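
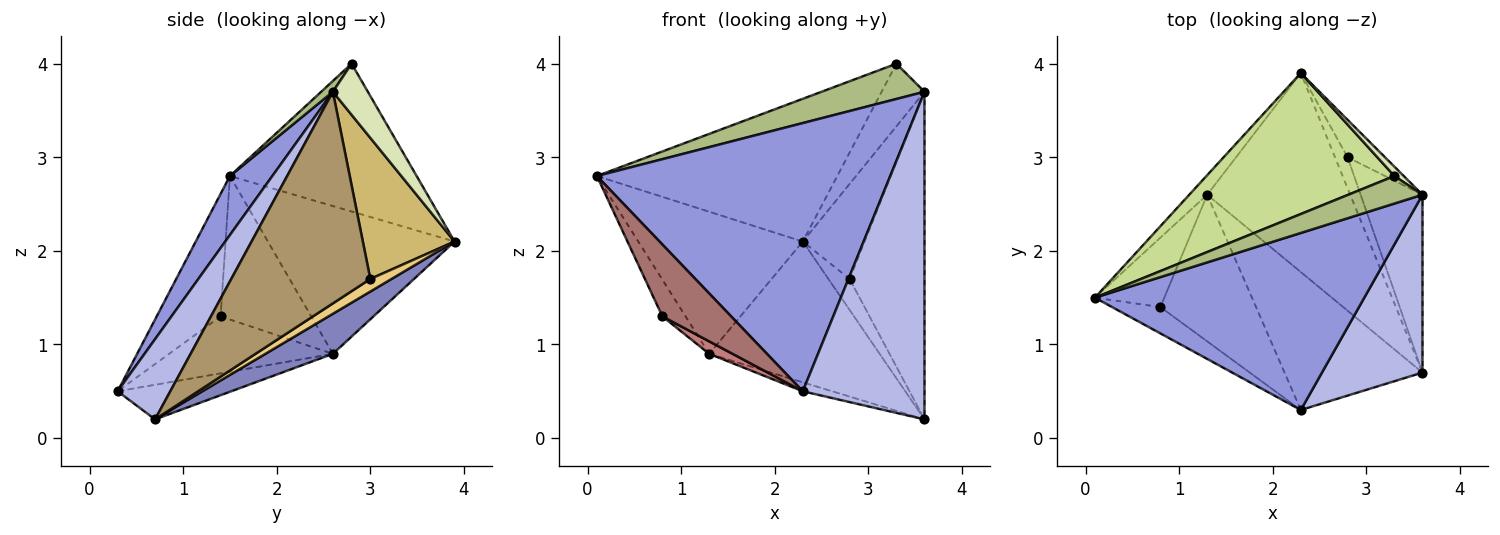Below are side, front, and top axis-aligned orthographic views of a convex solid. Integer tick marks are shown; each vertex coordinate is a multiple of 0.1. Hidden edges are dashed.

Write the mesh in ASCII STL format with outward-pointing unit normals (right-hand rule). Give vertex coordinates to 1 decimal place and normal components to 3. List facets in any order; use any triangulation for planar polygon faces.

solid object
 facet normal -0.747 0.658 -0.091
  outer loop
   vertex 1.3 2.6 0.9
   vertex 0.1 1.5 2.8
   vertex 2.3 3.9 2.1
  endloop
 endfacet
 facet normal 0.223 0.563 -0.796
  outer loop
   vertex 1.3 2.6 0.9
   vertex 2.3 3.9 2.1
   vertex 3.6 0.7 0.2
  endloop
 endfacet
 facet normal 0.120 -0.829 0.547
  outer loop
   vertex 2.3 0.3 0.5
   vertex 3.6 2.6 3.7
   vertex 0.1 1.5 2.8
  endloop
 endfacet
 facet normal 0.356 -0.821 0.446
  outer loop
   vertex 2.3 0.3 0.5
   vertex 3.6 0.7 0.2
   vertex 3.6 2.6 3.7
  endloop
 endfacet
 facet normal -0.243 0.063 -0.968
  outer loop
   vertex 2.3 0.3 0.5
   vertex 1.3 2.6 0.9
   vertex 3.6 0.7 0.2
  endloop
 endfacet
 facet normal 0.089 -0.785 0.613
  outer loop
   vertex 3.3 2.8 4.0
   vertex 0.1 1.5 2.8
   vertex 3.6 2.6 3.7
  endloop
 endfacet
 facet normal -0.484 0.623 0.615
  outer loop
   vertex 3.3 2.8 4.0
   vertex 2.3 3.9 2.1
   vertex 0.1 1.5 2.8
  endloop
 endfacet
 facet normal 0.628 0.770 0.115
  outer loop
   vertex 3.3 2.8 4.0
   vertex 3.6 2.6 3.7
   vertex 2.3 3.9 2.1
  endloop
 endfacet
 facet normal 0.853 0.459 -0.249
  outer loop
   vertex 2.8 3.0 1.7
   vertex 3.6 2.6 3.7
   vertex 3.6 0.7 0.2
  endloop
 endfacet
 facet normal 0.810 0.546 -0.215
  outer loop
   vertex 2.8 3.0 1.7
   vertex 2.3 3.9 2.1
   vertex 3.6 2.6 3.7
  endloop
 endfacet
 facet normal 0.577 0.577 -0.577
  outer loop
   vertex 2.8 3.0 1.7
   vertex 3.6 0.7 0.2
   vertex 2.3 3.9 2.1
  endloop
 endfacet
 facet normal -0.877 0.224 -0.424
  outer loop
   vertex 0.8 1.4 1.3
   vertex 0.1 1.5 2.8
   vertex 1.3 2.6 0.9
  endloop
 endfacet
 facet normal -0.657 -0.708 -0.260
  outer loop
   vertex 0.8 1.4 1.3
   vertex 2.3 0.3 0.5
   vertex 0.1 1.5 2.8
  endloop
 endfacet
 facet normal -0.510 -0.073 -0.857
  outer loop
   vertex 0.8 1.4 1.3
   vertex 1.3 2.6 0.9
   vertex 2.3 0.3 0.5
  endloop
 endfacet
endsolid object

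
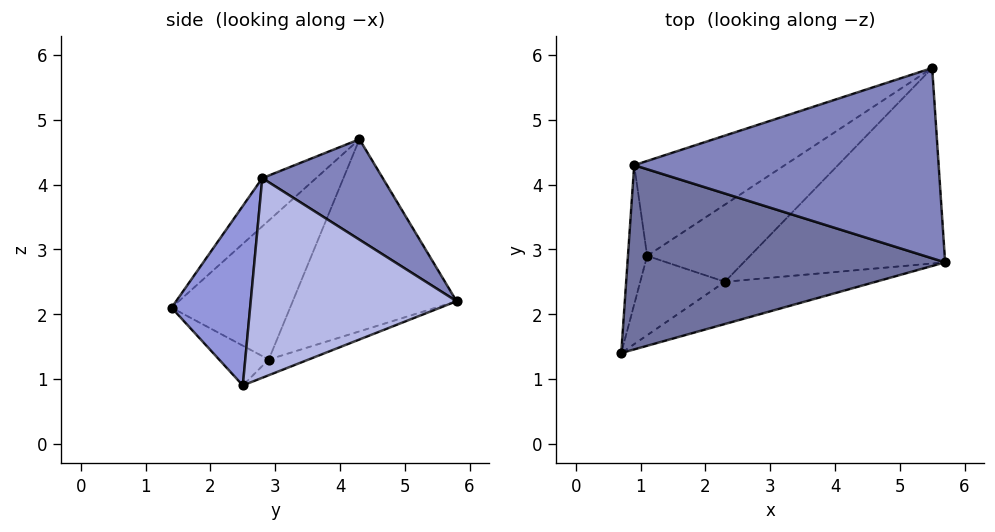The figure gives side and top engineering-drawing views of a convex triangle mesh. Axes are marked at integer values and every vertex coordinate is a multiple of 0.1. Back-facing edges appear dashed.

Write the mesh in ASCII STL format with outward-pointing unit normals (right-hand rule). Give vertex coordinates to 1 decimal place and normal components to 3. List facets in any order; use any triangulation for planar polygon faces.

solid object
 facet normal -0.113 -0.659 0.744
  outer loop
   vertex 0.9 4.3 4.7
   vertex 0.7 1.4 2.1
   vertex 5.7 2.8 4.1
  endloop
 endfacet
 facet normal 0.266 0.528 0.806
  outer loop
   vertex 0.9 4.3 4.7
   vertex 5.7 2.8 4.1
   vertex 5.5 5.8 2.2
  endloop
 endfacet
 facet normal 0.369 -0.876 -0.310
  outer loop
   vertex 2.3 2.5 0.9
   vertex 5.7 2.8 4.1
   vertex 0.7 1.4 2.1
  endloop
 endfacet
 facet normal 0.653 -0.374 -0.659
  outer loop
   vertex 2.3 2.5 0.9
   vertex 5.5 5.8 2.2
   vertex 5.7 2.8 4.1
  endloop
 endfacet
 facet normal -0.973 0.188 -0.135
  outer loop
   vertex 1.1 2.9 1.3
   vertex 0.7 1.4 2.1
   vertex 0.9 4.3 4.7
  endloop
 endfacet
 facet normal -0.399 -0.347 -0.849
  outer loop
   vertex 1.1 2.9 1.3
   vertex 2.3 2.5 0.9
   vertex 0.7 1.4 2.1
  endloop
 endfacet
 facet normal -0.461 0.811 -0.361
  outer loop
   vertex 1.1 2.9 1.3
   vertex 0.9 4.3 4.7
   vertex 5.5 5.8 2.2
  endloop
 endfacet
 facet normal -0.133 0.472 -0.871
  outer loop
   vertex 1.1 2.9 1.3
   vertex 5.5 5.8 2.2
   vertex 2.3 2.5 0.9
  endloop
 endfacet
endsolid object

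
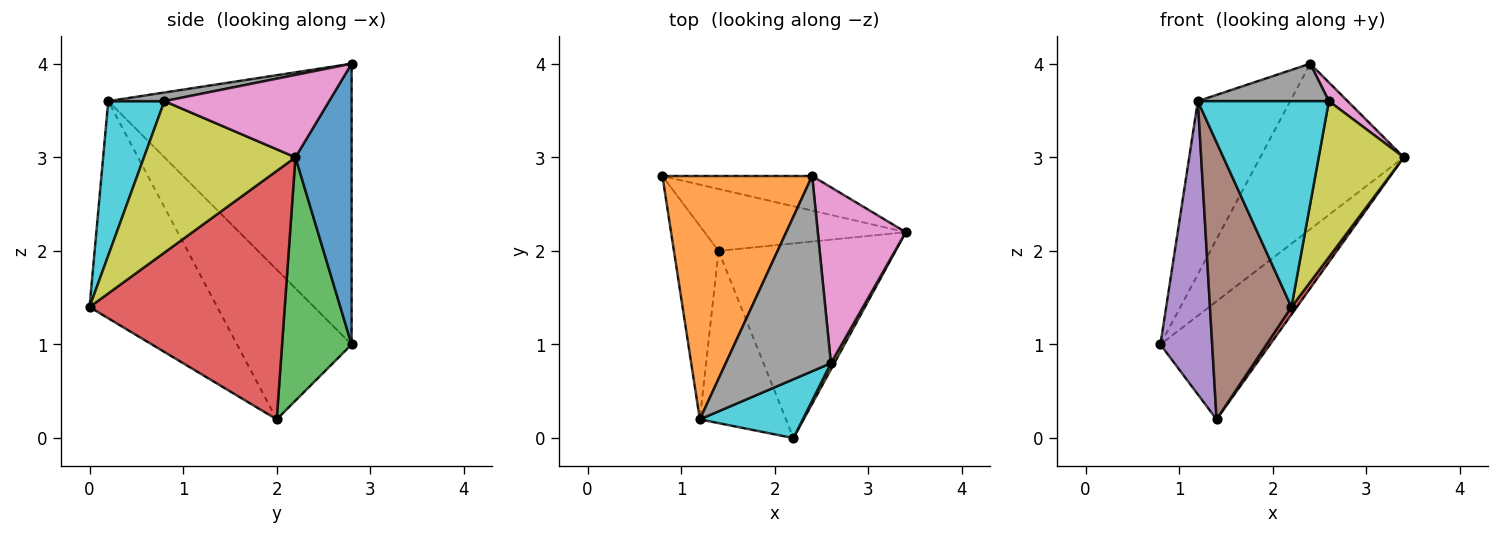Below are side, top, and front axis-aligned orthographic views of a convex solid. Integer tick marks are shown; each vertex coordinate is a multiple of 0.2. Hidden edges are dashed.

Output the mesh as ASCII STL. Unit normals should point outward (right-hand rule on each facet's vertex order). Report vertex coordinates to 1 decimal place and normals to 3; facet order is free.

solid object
 facet normal 0.358 0.914 -0.191
  outer loop
   vertex 2.4 2.8 4.0
   vertex 3.4 2.2 3.0
   vertex 0.8 2.8 1.0
  endloop
 endfacet
 facet normal -0.837 0.318 0.446
  outer loop
   vertex 1.2 0.2 3.6
   vertex 2.4 2.8 4.0
   vertex 0.8 2.8 1.0
  endloop
 endfacet
 facet normal 0.490 0.772 -0.405
  outer loop
   vertex 1.4 2.0 0.2
   vertex 0.8 2.8 1.0
   vertex 3.4 2.2 3.0
  endloop
 endfacet
 facet normal 0.814 -0.022 -0.580
  outer loop
   vertex 1.4 2.0 0.2
   vertex 3.4 2.2 3.0
   vertex 2.2 0.0 1.4
  endloop
 endfacet
 facet normal -0.879 -0.397 -0.262
  outer loop
   vertex 1.4 2.0 0.2
   vertex 1.2 0.2 3.6
   vertex 0.8 2.8 1.0
  endloop
 endfacet
 facet normal -0.800 -0.510 -0.317
  outer loop
   vertex 1.4 2.0 0.2
   vertex 2.2 0.0 1.4
   vertex 1.2 0.2 3.6
  endloop
 endfacet
 facet normal 0.681 -0.077 0.728
  outer loop
   vertex 2.6 0.8 3.6
   vertex 3.4 2.2 3.0
   vertex 2.4 2.8 4.0
  endloop
 endfacet
 facet normal 0.080 -0.188 0.979
  outer loop
   vertex 2.6 0.8 3.6
   vertex 2.4 2.8 4.0
   vertex 1.2 0.2 3.6
  endloop
 endfacet
 facet normal 0.872 -0.490 0.020
  outer loop
   vertex 2.6 0.8 3.6
   vertex 2.2 0.0 1.4
   vertex 3.4 2.2 3.0
  endloop
 endfacet
 facet normal 0.381 -0.889 0.254
  outer loop
   vertex 2.6 0.8 3.6
   vertex 1.2 0.2 3.6
   vertex 2.2 0.0 1.4
  endloop
 endfacet
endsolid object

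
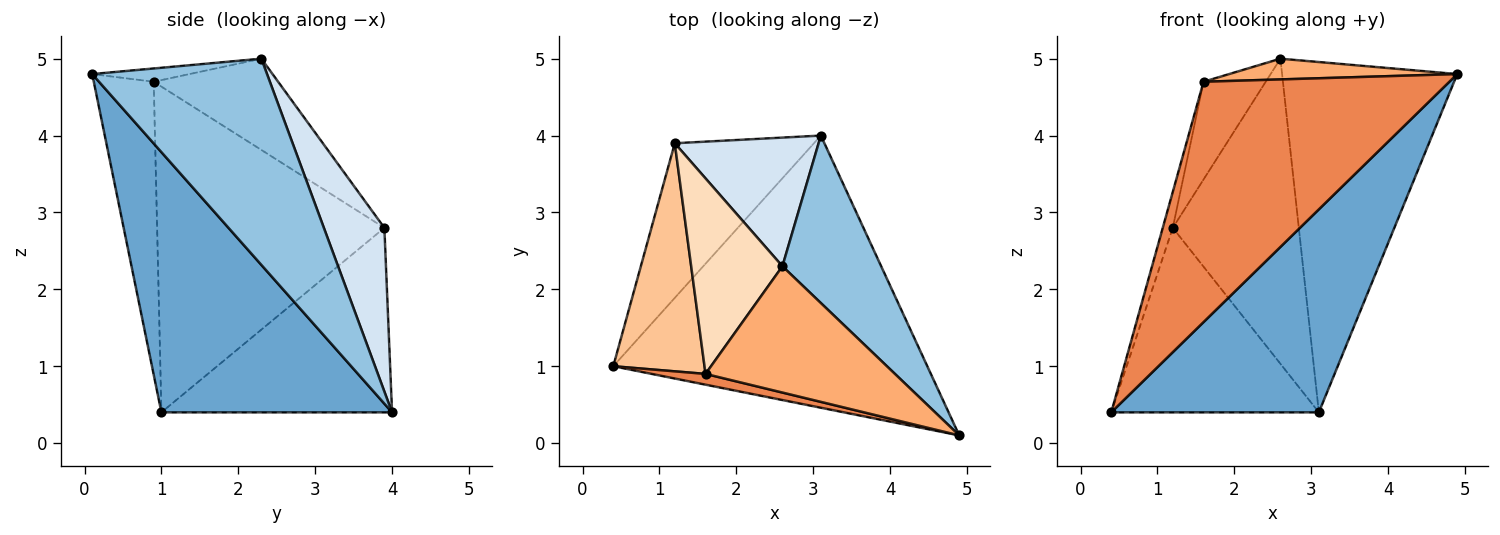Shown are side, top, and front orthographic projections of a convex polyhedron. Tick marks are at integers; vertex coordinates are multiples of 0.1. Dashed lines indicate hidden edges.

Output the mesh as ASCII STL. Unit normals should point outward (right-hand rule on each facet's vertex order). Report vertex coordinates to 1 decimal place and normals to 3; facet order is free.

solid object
 facet normal 0.553 -0.498 -0.668
  outer loop
   vertex 3.1 4.0 0.4
   vertex 4.9 0.1 4.8
   vertex 0.4 1.0 0.4
  endloop
 endfacet
 facet normal 0.669 0.670 0.321
  outer loop
   vertex 2.6 2.3 5.0
   vertex 4.9 0.1 4.8
   vertex 3.1 4.0 0.4
  endloop
 endfacet
 facet normal -0.648 0.584 -0.489
  outer loop
   vertex 1.2 3.9 2.8
   vertex 3.1 4.0 0.4
   vertex 0.4 1.0 0.4
  endloop
 endfacet
 facet normal 0.405 0.843 0.355
  outer loop
   vertex 1.2 3.9 2.8
   vertex 2.6 2.3 5.0
   vertex 3.1 4.0 0.4
  endloop
 endfacet
 facet normal -0.237 -0.971 0.043
  outer loop
   vertex 1.6 0.9 4.7
   vertex 0.4 1.0 0.4
   vertex 4.9 0.1 4.8
  endloop
 endfacet
 facet normal -0.069 -0.162 0.984
  outer loop
   vertex 1.6 0.9 4.7
   vertex 4.9 0.1 4.8
   vertex 2.6 2.3 5.0
  endloop
 endfacet
 facet normal -0.962 0.042 0.269
  outer loop
   vertex 1.6 0.9 4.7
   vertex 1.2 3.9 2.8
   vertex 0.4 1.0 0.4
  endloop
 endfacet
 facet normal -0.667 0.333 0.667
  outer loop
   vertex 1.6 0.9 4.7
   vertex 2.6 2.3 5.0
   vertex 1.2 3.9 2.8
  endloop
 endfacet
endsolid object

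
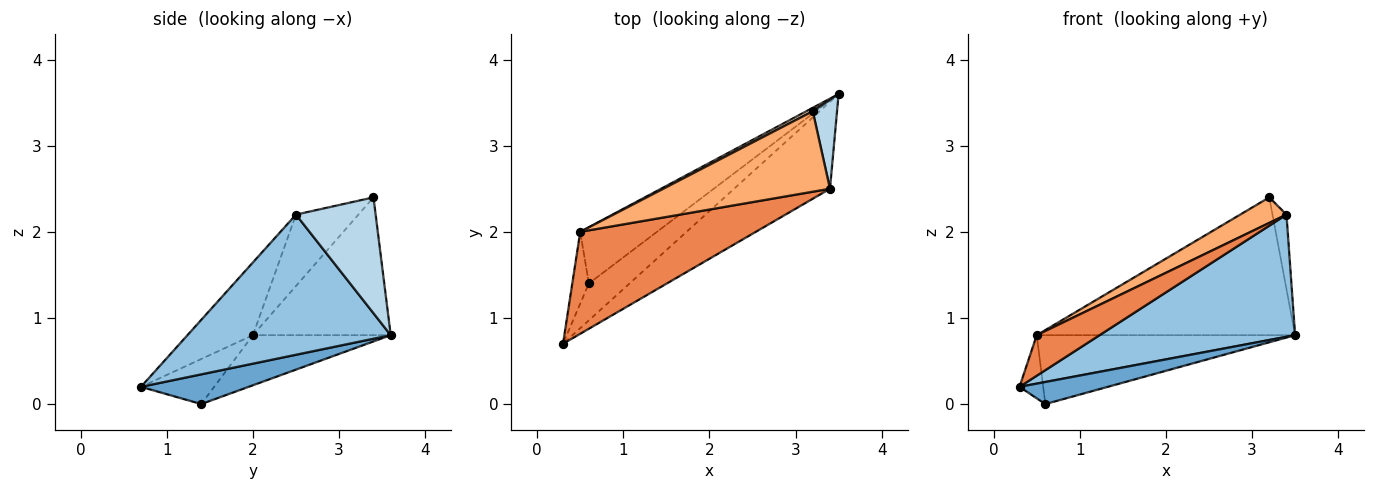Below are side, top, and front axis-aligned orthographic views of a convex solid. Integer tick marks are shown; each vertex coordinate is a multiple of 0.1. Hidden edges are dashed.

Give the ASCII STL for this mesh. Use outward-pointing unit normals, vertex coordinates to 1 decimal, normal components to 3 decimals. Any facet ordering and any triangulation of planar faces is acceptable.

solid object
 facet normal 0.531 -0.435 -0.727
  outer loop
   vertex 0.6 1.4 0.0
   vertex 3.5 3.6 0.8
   vertex 0.3 0.7 0.2
  endloop
 endfacet
 facet normal 0.646 -0.622 -0.442
  outer loop
   vertex 3.4 2.5 2.2
   vertex 0.3 0.7 0.2
   vertex 3.5 3.6 0.8
  endloop
 endfacet
 facet normal 0.965 0.169 0.202
  outer loop
   vertex 3.4 2.5 2.2
   vertex 3.5 3.6 0.8
   vertex 3.2 3.4 2.4
  endloop
 endfacet
 facet normal -0.898 0.291 -0.330
  outer loop
   vertex 0.5 2.0 0.8
   vertex 0.6 1.4 0.0
   vertex 0.3 0.7 0.2
  endloop
 endfacet
 facet normal -0.359 -0.345 0.867
  outer loop
   vertex 0.5 2.0 0.8
   vertex 0.3 0.7 0.2
   vertex 3.4 2.5 2.2
  endloop
 endfacet
 facet normal -0.378 -0.280 0.883
  outer loop
   vertex 0.5 2.0 0.8
   vertex 3.4 2.5 2.2
   vertex 3.2 3.4 2.4
  endloop
 endfacet
 facet normal -0.382 0.716 -0.585
  outer loop
   vertex 0.5 2.0 0.8
   vertex 3.5 3.6 0.8
   vertex 0.6 1.4 0.0
  endloop
 endfacet
 facet normal -0.470 0.882 0.022
  outer loop
   vertex 0.5 2.0 0.8
   vertex 3.2 3.4 2.4
   vertex 3.5 3.6 0.8
  endloop
 endfacet
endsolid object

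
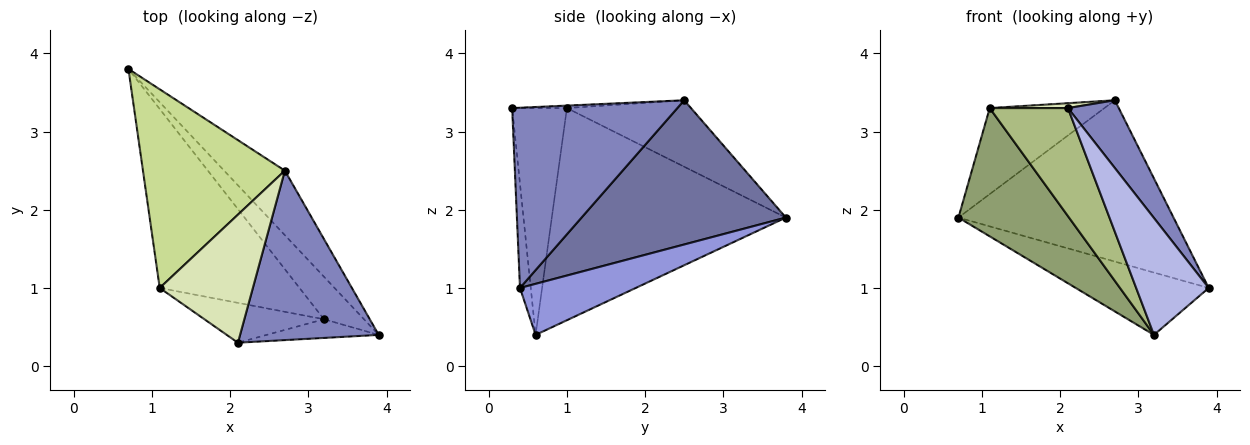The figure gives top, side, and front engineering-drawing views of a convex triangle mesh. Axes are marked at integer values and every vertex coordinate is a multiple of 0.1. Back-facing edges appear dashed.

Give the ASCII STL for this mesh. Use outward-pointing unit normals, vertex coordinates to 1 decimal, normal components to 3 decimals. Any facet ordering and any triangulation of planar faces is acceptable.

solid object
 facet normal 0.661 0.696 -0.279
  outer loop
   vertex 2.7 2.5 3.4
   vertex 3.9 0.4 1.0
   vertex 0.7 3.8 1.9
  endloop
 endfacet
 facet normal 0.770 -0.237 0.592
  outer loop
   vertex 2.7 2.5 3.4
   vertex 2.1 0.3 3.3
   vertex 3.9 0.4 1.0
  endloop
 endfacet
 facet normal 0.584 0.671 -0.458
  outer loop
   vertex 3.2 0.6 0.4
   vertex 0.7 3.8 1.9
   vertex 3.9 0.4 1.0
  endloop
 endfacet
 facet normal -0.145 -0.977 -0.156
  outer loop
   vertex 3.2 0.6 0.4
   vertex 3.9 0.4 1.0
   vertex 2.1 0.3 3.3
  endloop
 endfacet
 facet normal -0.777 -0.367 -0.512
  outer loop
   vertex 1.1 1.0 3.3
   vertex 0.7 3.8 1.9
   vertex 3.2 0.6 0.4
  endloop
 endfacet
 facet normal -0.549 -0.784 -0.289
  outer loop
   vertex 1.1 1.0 3.3
   vertex 3.2 0.6 0.4
   vertex 2.1 0.3 3.3
  endloop
 endfacet
 facet normal -0.395 0.365 0.843
  outer loop
   vertex 1.1 1.0 3.3
   vertex 2.7 2.5 3.4
   vertex 0.7 3.8 1.9
  endloop
 endfacet
 facet normal -0.027 -0.038 0.999
  outer loop
   vertex 1.1 1.0 3.3
   vertex 2.1 0.3 3.3
   vertex 2.7 2.5 3.4
  endloop
 endfacet
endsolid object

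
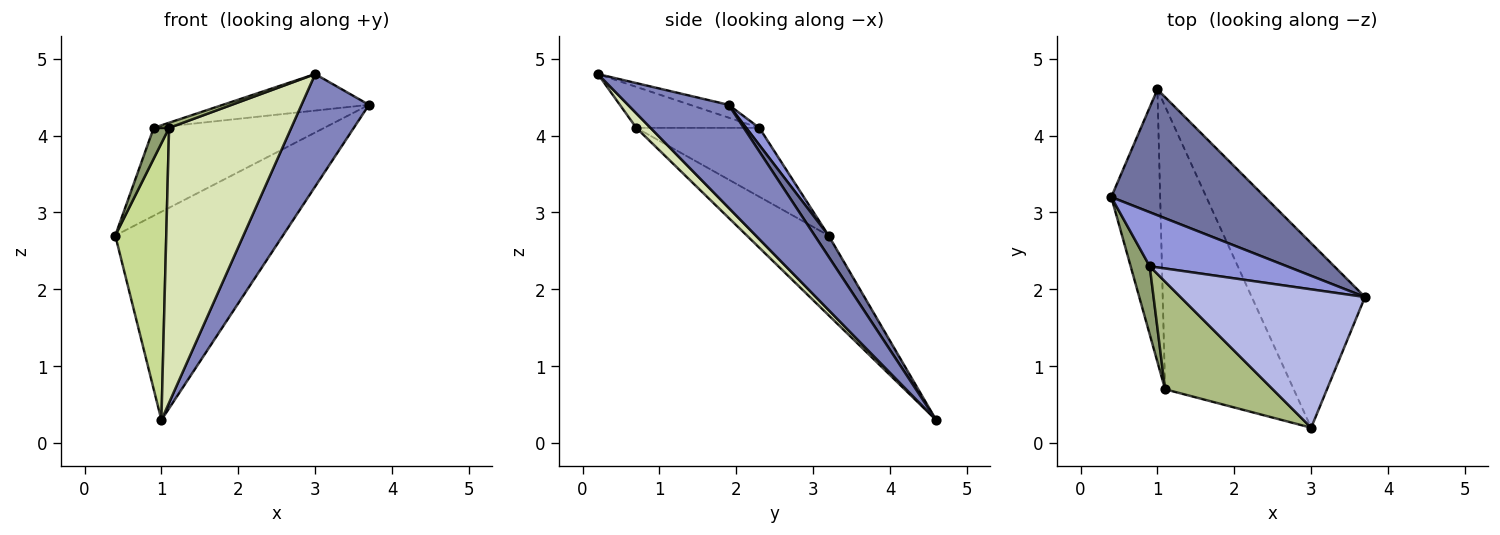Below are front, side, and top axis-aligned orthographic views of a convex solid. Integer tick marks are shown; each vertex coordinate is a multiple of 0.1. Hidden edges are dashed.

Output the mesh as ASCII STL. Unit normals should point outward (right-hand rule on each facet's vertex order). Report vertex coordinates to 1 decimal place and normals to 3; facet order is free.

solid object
 facet normal 0.071 0.854 0.516
  outer loop
   vertex 1.0 4.6 0.3
   vertex 0.4 3.2 2.7
   vertex 3.7 1.9 4.4
  endloop
 endfacet
 facet normal 0.613 -0.411 -0.675
  outer loop
   vertex 1.0 4.6 0.3
   vertex 3.7 1.9 4.4
   vertex 3.0 0.2 4.8
  endloop
 endfacet
 facet normal 0.065 0.850 0.523
  outer loop
   vertex 0.9 2.3 4.1
   vertex 3.7 1.9 4.4
   vertex 0.4 3.2 2.7
  endloop
 endfacet
 facet normal -0.067 0.255 0.965
  outer loop
   vertex 0.9 2.3 4.1
   vertex 3.0 0.2 4.8
   vertex 3.7 1.9 4.4
  endloop
 endfacet
 facet normal -0.957 -0.120 0.265
  outer loop
   vertex 1.1 0.7 4.1
   vertex 0.9 2.3 4.1
   vertex 0.4 3.2 2.7
  endloop
 endfacet
 facet normal -0.356 -0.044 0.934
  outer loop
   vertex 1.1 0.7 4.1
   vertex 3.0 0.2 4.8
   vertex 0.9 2.3 4.1
  endloop
 endfacet
 facet normal -0.753 -0.469 -0.462
  outer loop
   vertex 1.1 0.7 4.1
   vertex 0.4 3.2 2.7
   vertex 1.0 4.6 0.3
  endloop
 endfacet
 facet normal 0.081 -0.695 -0.715
  outer loop
   vertex 1.1 0.7 4.1
   vertex 1.0 4.6 0.3
   vertex 3.0 0.2 4.8
  endloop
 endfacet
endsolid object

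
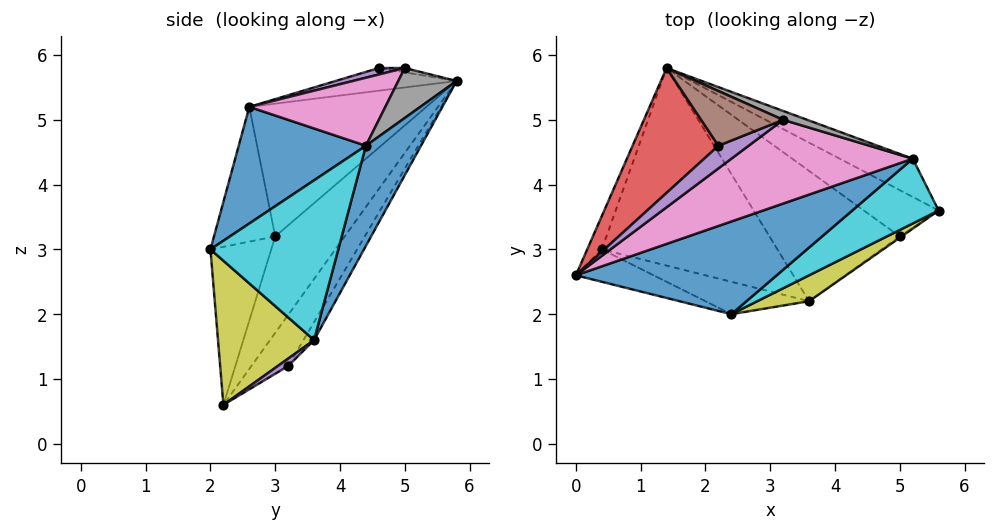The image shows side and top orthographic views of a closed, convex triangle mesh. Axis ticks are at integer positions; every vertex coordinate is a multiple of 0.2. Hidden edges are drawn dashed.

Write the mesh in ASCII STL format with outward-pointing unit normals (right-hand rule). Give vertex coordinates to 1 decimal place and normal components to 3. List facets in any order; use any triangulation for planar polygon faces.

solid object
 facet normal 0.289 0.934 -0.211
  outer loop
   vertex 5.2 4.4 4.6
   vertex 5.6 3.6 1.6
   vertex 1.4 5.8 5.6
  endloop
 endfacet
 facet normal -0.907 0.409 -0.100
  outer loop
   vertex 0.4 3.0 3.2
   vertex 0.0 2.6 5.2
   vertex 1.4 5.8 5.6
  endloop
 endfacet
 facet normal -0.354 0.678 -0.644
  outer loop
   vertex 0.4 3.0 3.2
   vertex 1.4 5.8 5.6
   vertex 3.6 2.2 0.6
  endloop
 endfacet
 facet normal -0.141 0.798 -0.586
  outer loop
   vertex 5.0 3.2 1.2
   vertex 1.4 5.8 5.6
   vertex 5.6 3.6 1.6
  endloop
 endfacet
 facet normal 0.617 -0.772 -0.154
  outer loop
   vertex 5.0 3.2 1.2
   vertex 5.6 3.6 1.6
   vertex 3.6 2.2 0.6
  endloop
 endfacet
 facet normal -0.249 0.731 -0.636
  outer loop
   vertex 5.0 3.2 1.2
   vertex 3.6 2.2 0.6
   vertex 1.4 5.8 5.6
  endloop
 endfacet
 facet normal 0.287 -0.575 0.766
  outer loop
   vertex 3.2 5.0 5.8
   vertex 0.0 2.6 5.2
   vertex 5.2 4.4 4.6
  endloop
 endfacet
 facet normal 0.382 0.906 0.184
  outer loop
   vertex 3.2 5.0 5.8
   vertex 5.2 4.4 4.6
   vertex 1.4 5.8 5.6
  endloop
 endfacet
 facet normal 0.502 -0.846 0.180
  outer loop
   vertex 2.4 2.0 3.0
   vertex 3.6 2.2 0.6
   vertex 5.6 3.6 1.6
  endloop
 endfacet
 facet normal 0.525 -0.802 0.284
  outer loop
   vertex 2.4 2.0 3.0
   vertex 5.6 3.6 1.6
   vertex 5.2 4.4 4.6
  endloop
 endfacet
 facet normal 0.327 -0.758 0.564
  outer loop
   vertex 2.4 2.0 3.0
   vertex 5.2 4.4 4.6
   vertex 0.0 2.6 5.2
  endloop
 endfacet
 facet normal -0.452 -0.853 -0.261
  outer loop
   vertex 2.4 2.0 3.0
   vertex 0.0 2.6 5.2
   vertex 0.4 3.0 3.2
  endloop
 endfacet
 facet normal -0.451 -0.842 -0.296
  outer loop
   vertex 2.4 2.0 3.0
   vertex 0.4 3.0 3.2
   vertex 3.6 2.2 0.6
  endloop
 endfacet
 facet normal -0.255 -0.009 0.967
  outer loop
   vertex 2.2 4.6 5.8
   vertex 1.4 5.8 5.6
   vertex 0.0 2.6 5.2
  endloop
 endfacet
 facet normal 0.186 -0.464 0.866
  outer loop
   vertex 2.2 4.6 5.8
   vertex 0.0 2.6 5.2
   vertex 3.2 5.0 5.8
  endloop
 endfacet
 facet normal -0.052 0.130 0.990
  outer loop
   vertex 2.2 4.6 5.8
   vertex 3.2 5.0 5.8
   vertex 1.4 5.8 5.6
  endloop
 endfacet
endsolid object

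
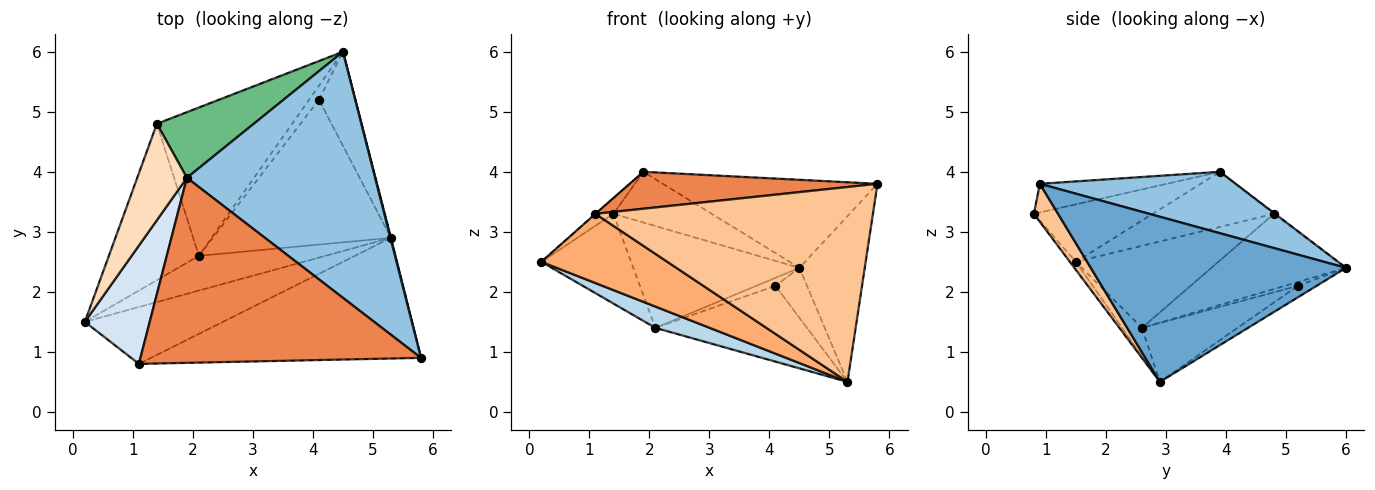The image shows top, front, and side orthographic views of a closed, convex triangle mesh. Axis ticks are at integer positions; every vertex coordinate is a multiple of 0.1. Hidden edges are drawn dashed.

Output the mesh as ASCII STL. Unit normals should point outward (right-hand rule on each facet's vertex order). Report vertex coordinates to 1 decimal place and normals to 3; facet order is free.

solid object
 facet normal 0.969 0.248 0.003
  outer loop
   vertex 5.3 2.9 0.5
   vertex 4.5 6.0 2.4
   vertex 5.8 0.9 3.8
  endloop
 endfacet
 facet normal 0.294 0.322 0.900
  outer loop
   vertex 1.9 3.9 4.0
   vertex 5.8 0.9 3.8
   vertex 4.5 6.0 2.4
  endloop
 endfacet
 facet normal -0.187 -0.514 -0.837
  outer loop
   vertex 2.1 2.6 1.4
   vertex 5.3 2.9 0.5
   vertex 0.2 1.5 2.5
  endloop
 endfacet
 facet normal -0.663 0.002 0.748
  outer loop
   vertex 1.1 0.8 3.3
   vertex 1.9 3.9 4.0
   vertex 0.2 1.5 2.5
  endloop
 endfacet
 facet normal -0.100 -0.195 0.976
  outer loop
   vertex 1.1 0.8 3.3
   vertex 5.8 0.9 3.8
   vertex 1.9 3.9 4.0
  endloop
 endfacet
 facet normal -0.037 -0.772 -0.634
  outer loop
   vertex 1.1 0.8 3.3
   vertex 0.2 1.5 2.5
   vertex 5.3 2.9 0.5
  endloop
 endfacet
 facet normal 0.074 -0.848 -0.525
  outer loop
   vertex 1.1 0.8 3.3
   vertex 5.3 2.9 0.5
   vertex 5.8 0.9 3.8
  endloop
 endfacet
 facet normal -0.739 0.107 0.666
  outer loop
   vertex 1.4 4.8 3.3
   vertex 0.2 1.5 2.5
   vertex 1.9 3.9 4.0
  endloop
 endfacet
 facet normal -0.007 0.611 0.791
  outer loop
   vertex 1.4 4.8 3.3
   vertex 1.9 3.9 4.0
   vertex 4.5 6.0 2.4
  endloop
 endfacet
 facet normal -0.620 0.390 -0.681
  outer loop
   vertex 1.4 4.8 3.3
   vertex 2.1 2.6 1.4
   vertex 0.2 1.5 2.5
  endloop
 endfacet
 facet normal -0.417 0.515 -0.749
  outer loop
   vertex 1.4 4.8 3.3
   vertex 4.5 6.0 2.4
   vertex 2.1 2.6 1.4
  endloop
 endfacet
 facet normal -0.267 0.453 -0.851
  outer loop
   vertex 4.1 5.2 2.1
   vertex 4.5 6.0 2.4
   vertex 5.3 2.9 0.5
  endloop
 endfacet
 facet normal -0.323 0.470 -0.822
  outer loop
   vertex 4.1 5.2 2.1
   vertex 2.1 2.6 1.4
   vertex 4.5 6.0 2.4
  endloop
 endfacet
 facet normal -0.281 0.445 -0.850
  outer loop
   vertex 4.1 5.2 2.1
   vertex 5.3 2.9 0.5
   vertex 2.1 2.6 1.4
  endloop
 endfacet
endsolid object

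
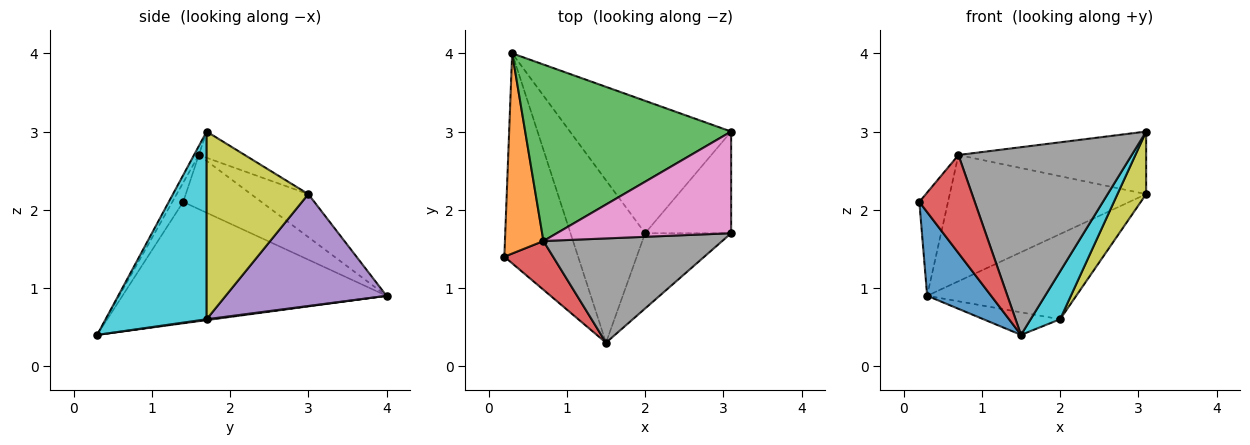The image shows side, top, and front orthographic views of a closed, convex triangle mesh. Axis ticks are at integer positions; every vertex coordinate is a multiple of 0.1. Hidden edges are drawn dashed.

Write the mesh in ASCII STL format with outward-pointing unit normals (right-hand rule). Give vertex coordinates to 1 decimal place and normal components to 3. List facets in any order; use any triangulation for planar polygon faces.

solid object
 facet normal -0.837 -0.203 -0.509
  outer loop
   vertex 1.5 0.3 0.4
   vertex 0.2 1.4 2.1
   vertex 0.3 4.0 0.9
  endloop
 endfacet
 facet normal -0.781 0.286 0.555
  outer loop
   vertex 0.7 1.6 2.7
   vertex 0.3 4.0 0.9
   vertex 0.2 1.4 2.1
  endloop
 endfacet
 facet normal -0.167 0.574 0.802
  outer loop
   vertex 0.7 1.6 2.7
   vertex 3.1 3.0 2.2
   vertex 0.3 4.0 0.9
  endloop
 endfacet
 facet normal -0.173 -0.882 0.438
  outer loop
   vertex 0.7 1.6 2.7
   vertex 0.2 1.4 2.1
   vertex 1.5 0.3 0.4
  endloop
 endfacet
 facet normal 0.504 0.467 -0.726
  outer loop
   vertex 2.0 1.7 0.6
   vertex 0.3 4.0 0.9
   vertex 3.1 3.0 2.2
  endloop
 endfacet
 facet normal 0.011 0.137 -0.990
  outer loop
   vertex 2.0 1.7 0.6
   vertex 1.5 0.3 0.4
   vertex 0.3 4.0 0.9
  endloop
 endfacet
 facet normal -0.127 0.520 0.845
  outer loop
   vertex 3.1 1.7 3.0
   vertex 3.1 3.0 2.2
   vertex 0.7 1.6 2.7
  endloop
 endfacet
 facet normal -0.024 -0.874 0.485
  outer loop
   vertex 3.1 1.7 3.0
   vertex 0.7 1.6 2.7
   vertex 1.5 0.3 0.4
  endloop
 endfacet
 facet normal 0.881 -0.248 -0.404
  outer loop
   vertex 3.1 1.7 3.0
   vertex 2.0 1.7 0.6
   vertex 3.1 3.0 2.2
  endloop
 endfacet
 facet normal 0.879 -0.256 -0.403
  outer loop
   vertex 3.1 1.7 3.0
   vertex 1.5 0.3 0.4
   vertex 2.0 1.7 0.6
  endloop
 endfacet
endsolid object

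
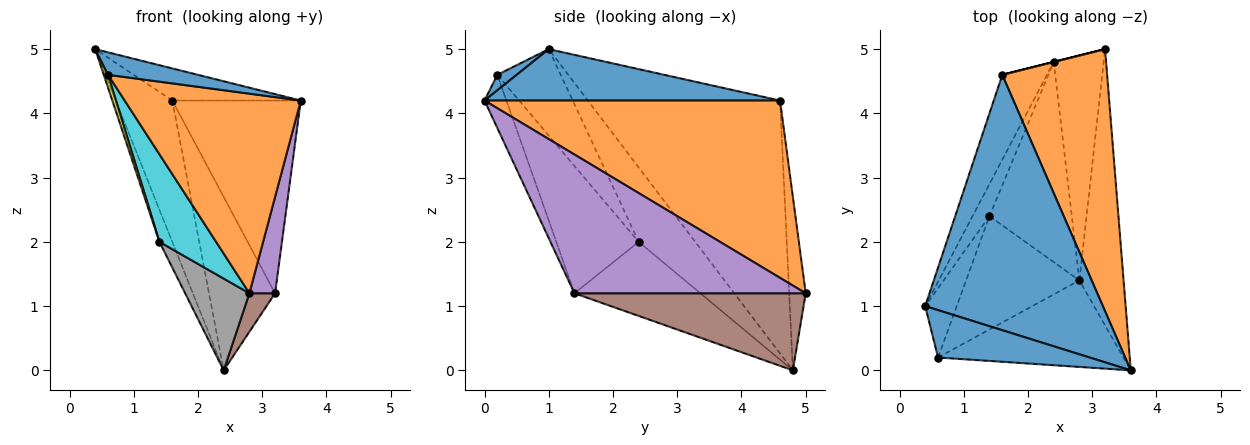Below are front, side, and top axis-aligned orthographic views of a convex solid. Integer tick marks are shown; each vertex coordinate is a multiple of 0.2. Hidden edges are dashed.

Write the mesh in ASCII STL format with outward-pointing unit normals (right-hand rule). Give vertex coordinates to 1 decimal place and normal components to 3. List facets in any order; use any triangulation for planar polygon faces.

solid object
 facet normal 0.276 0.120 0.954
  outer loop
   vertex 1.6 4.6 4.2
   vertex 0.4 1.0 5.0
   vertex 3.6 0.0 4.2
  endloop
 endfacet
 facet normal 0.806 0.351 0.477
  outer loop
   vertex 1.6 4.6 4.2
   vertex 3.6 0.0 4.2
   vertex 3.2 5.0 1.2
  endloop
 endfacet
 facet normal -0.946 0.278 -0.167
  outer loop
   vertex 1.6 4.6 4.2
   vertex 2.4 4.8 0.0
   vertex 0.4 1.0 5.0
  endloop
 endfacet
 facet normal -0.243 0.970 0.000
  outer loop
   vertex 1.6 4.6 4.2
   vertex 3.2 5.0 1.2
   vertex 2.4 4.8 0.0
  endloop
 endfacet
 facet normal 0.948 -0.105 -0.302
  outer loop
   vertex 2.8 1.4 1.2
   vertex 3.2 5.0 1.2
   vertex 3.6 0.0 4.2
  endloop
 endfacet
 facet normal 0.836 -0.093 -0.542
  outer loop
   vertex 2.8 1.4 1.2
   vertex 2.4 4.8 0.0
   vertex 3.2 5.0 1.2
  endloop
 endfacet
 facet normal -0.952 0.216 -0.216
  outer loop
   vertex 1.4 2.4 2.0
   vertex 0.4 1.0 5.0
   vertex 2.4 4.8 0.0
  endloop
 endfacet
 facet normal -0.633 -0.323 -0.704
  outer loop
   vertex 1.4 2.4 2.0
   vertex 2.4 4.8 0.0
   vertex 2.8 1.4 1.2
  endloop
 endfacet
 facet normal -0.938 -0.063 -0.342
  outer loop
   vertex 0.6 0.2 4.6
   vertex 0.4 1.0 5.0
   vertex 1.4 2.4 2.0
  endloop
 endfacet
 facet normal -0.664 -0.457 -0.591
  outer loop
   vertex 0.6 0.2 4.6
   vertex 1.4 2.4 2.0
   vertex 2.8 1.4 1.2
  endloop
 endfacet
 facet normal 0.091 -0.427 0.900
  outer loop
   vertex 0.6 0.2 4.6
   vertex 3.6 0.0 4.2
   vertex 0.4 1.0 5.0
  endloop
 endfacet
 facet normal -0.113 -0.912 -0.395
  outer loop
   vertex 0.6 0.2 4.6
   vertex 2.8 1.4 1.2
   vertex 3.6 0.0 4.2
  endloop
 endfacet
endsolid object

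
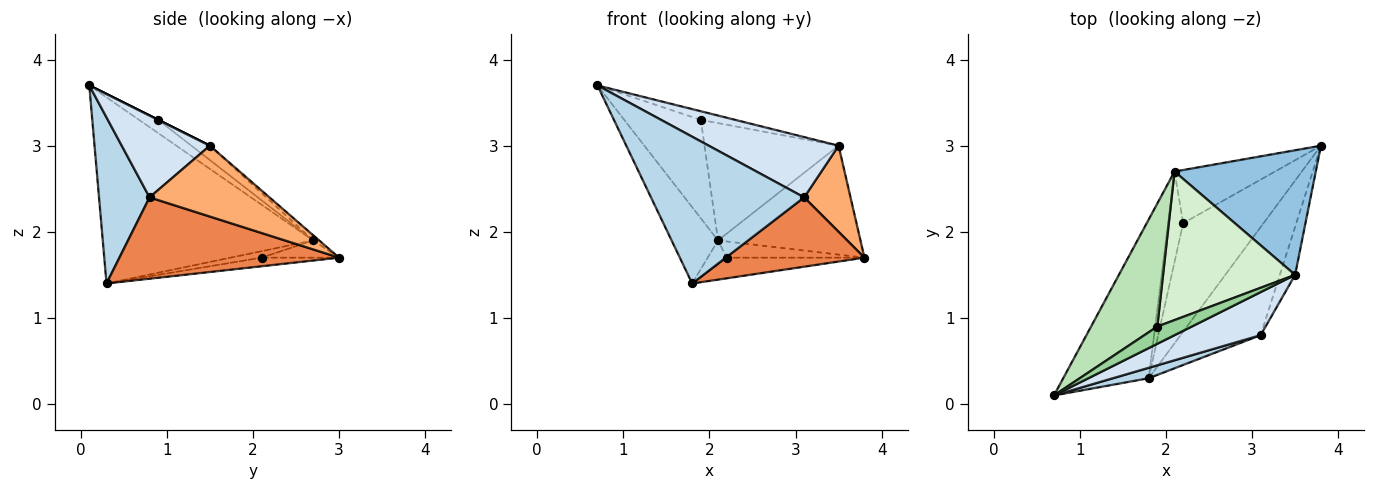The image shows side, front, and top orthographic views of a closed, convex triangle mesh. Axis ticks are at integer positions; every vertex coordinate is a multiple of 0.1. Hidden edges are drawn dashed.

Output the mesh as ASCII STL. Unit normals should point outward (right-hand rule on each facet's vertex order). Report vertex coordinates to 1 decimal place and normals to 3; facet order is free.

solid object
 facet normal -0.891 0.197 -0.409
  outer loop
   vertex 2.1 2.7 1.9
   vertex 1.8 0.3 1.4
   vertex 0.7 0.1 3.7
  endloop
 endfacet
 facet normal -0.028 0.658 0.753
  outer loop
   vertex 2.1 2.7 1.9
   vertex 3.5 1.5 3.0
   vertex 3.8 3.0 1.7
  endloop
 endfacet
 facet normal 0.313 -0.947 0.067
  outer loop
   vertex 3.1 0.8 2.4
   vertex 0.7 0.1 3.7
   vertex 1.8 0.3 1.4
  endloop
 endfacet
 facet normal 0.483 -0.712 0.509
  outer loop
   vertex 3.1 0.8 2.4
   vertex 3.5 1.5 3.0
   vertex 0.7 0.1 3.7
  endloop
 endfacet
 facet normal 0.650 -0.410 -0.640
  outer loop
   vertex 3.1 0.8 2.4
   vertex 1.8 0.3 1.4
   vertex 3.8 3.0 1.7
  endloop
 endfacet
 facet normal 0.914 -0.354 -0.197
  outer loop
   vertex 3.1 0.8 2.4
   vertex 3.8 3.0 1.7
   vertex 3.5 1.5 3.0
  endloop
 endfacet
 facet normal -0.105 0.186 -0.977
  outer loop
   vertex 2.2 2.1 1.7
   vertex 3.8 3.0 1.7
   vertex 1.8 0.3 1.4
  endloop
 endfacet
 facet normal -0.162 0.288 -0.944
  outer loop
   vertex 2.2 2.1 1.7
   vertex 2.1 2.7 1.9
   vertex 3.8 3.0 1.7
  endloop
 endfacet
 facet normal -0.383 0.234 -0.894
  outer loop
   vertex 2.2 2.1 1.7
   vertex 1.8 0.3 1.4
   vertex 2.1 2.7 1.9
  endloop
 endfacet
 facet normal 0.000 0.447 0.894
  outer loop
   vertex 1.9 0.9 3.3
   vertex 0.7 0.1 3.7
   vertex 3.5 1.5 3.0
  endloop
 endfacet
 facet normal -0.154 0.617 0.772
  outer loop
   vertex 1.9 0.9 3.3
   vertex 2.1 2.7 1.9
   vertex 0.7 0.1 3.7
  endloop
 endfacet
 facet normal -0.085 0.618 0.782
  outer loop
   vertex 1.9 0.9 3.3
   vertex 3.5 1.5 3.0
   vertex 2.1 2.7 1.9
  endloop
 endfacet
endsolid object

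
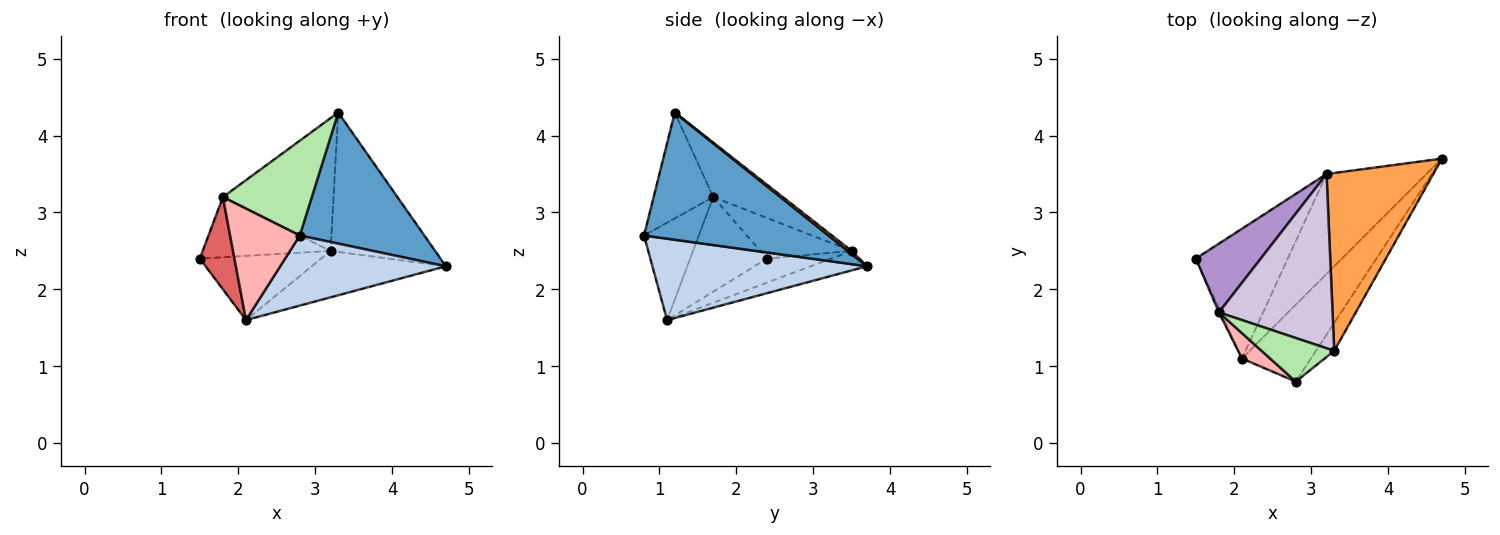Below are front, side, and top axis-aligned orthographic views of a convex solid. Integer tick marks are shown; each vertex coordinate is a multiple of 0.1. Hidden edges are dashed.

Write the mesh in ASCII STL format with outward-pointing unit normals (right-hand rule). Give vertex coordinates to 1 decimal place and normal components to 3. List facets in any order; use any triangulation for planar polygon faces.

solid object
 facet normal 0.823 -0.556 -0.118
  outer loop
   vertex 3.3 1.2 4.3
   vertex 2.8 0.8 2.7
   vertex 4.7 3.7 2.3
  endloop
 endfacet
 facet normal 0.657 -0.508 -0.557
  outer loop
   vertex 2.1 1.1 1.6
   vertex 4.7 3.7 2.3
   vertex 2.8 0.8 2.7
  endloop
 endfacet
 facet normal 0.023 0.617 0.787
  outer loop
   vertex 3.2 3.5 2.5
   vertex 3.3 1.2 4.3
   vertex 4.7 3.7 2.3
  endloop
 endfacet
 facet normal -0.228 0.432 -0.873
  outer loop
   vertex 3.2 3.5 2.5
   vertex 2.1 1.1 1.6
   vertex 1.5 2.4 2.4
  endloop
 endfacet
 facet normal -0.174 0.415 -0.893
  outer loop
   vertex 3.2 3.5 2.5
   vertex 4.7 3.7 2.3
   vertex 2.1 1.1 1.6
  endloop
 endfacet
 facet normal -0.520 -0.776 0.357
  outer loop
   vertex 1.8 1.7 3.2
   vertex 2.8 0.8 2.7
   vertex 3.3 1.2 4.3
  endloop
 endfacet
 facet normal -0.912 -0.410 -0.017
  outer loop
   vertex 1.8 1.7 3.2
   vertex 1.5 2.4 2.4
   vertex 2.1 1.1 1.6
  endloop
 endfacet
 facet normal -0.608 -0.774 0.176
  outer loop
   vertex 1.8 1.7 3.2
   vertex 2.1 1.1 1.6
   vertex 2.8 0.8 2.7
  endloop
 endfacet
 facet normal -0.426 0.596 0.681
  outer loop
   vertex 1.8 1.7 3.2
   vertex 3.2 3.5 2.5
   vertex 1.5 2.4 2.4
  endloop
 endfacet
 facet normal -0.356 0.566 0.743
  outer loop
   vertex 1.8 1.7 3.2
   vertex 3.3 1.2 4.3
   vertex 3.2 3.5 2.5
  endloop
 endfacet
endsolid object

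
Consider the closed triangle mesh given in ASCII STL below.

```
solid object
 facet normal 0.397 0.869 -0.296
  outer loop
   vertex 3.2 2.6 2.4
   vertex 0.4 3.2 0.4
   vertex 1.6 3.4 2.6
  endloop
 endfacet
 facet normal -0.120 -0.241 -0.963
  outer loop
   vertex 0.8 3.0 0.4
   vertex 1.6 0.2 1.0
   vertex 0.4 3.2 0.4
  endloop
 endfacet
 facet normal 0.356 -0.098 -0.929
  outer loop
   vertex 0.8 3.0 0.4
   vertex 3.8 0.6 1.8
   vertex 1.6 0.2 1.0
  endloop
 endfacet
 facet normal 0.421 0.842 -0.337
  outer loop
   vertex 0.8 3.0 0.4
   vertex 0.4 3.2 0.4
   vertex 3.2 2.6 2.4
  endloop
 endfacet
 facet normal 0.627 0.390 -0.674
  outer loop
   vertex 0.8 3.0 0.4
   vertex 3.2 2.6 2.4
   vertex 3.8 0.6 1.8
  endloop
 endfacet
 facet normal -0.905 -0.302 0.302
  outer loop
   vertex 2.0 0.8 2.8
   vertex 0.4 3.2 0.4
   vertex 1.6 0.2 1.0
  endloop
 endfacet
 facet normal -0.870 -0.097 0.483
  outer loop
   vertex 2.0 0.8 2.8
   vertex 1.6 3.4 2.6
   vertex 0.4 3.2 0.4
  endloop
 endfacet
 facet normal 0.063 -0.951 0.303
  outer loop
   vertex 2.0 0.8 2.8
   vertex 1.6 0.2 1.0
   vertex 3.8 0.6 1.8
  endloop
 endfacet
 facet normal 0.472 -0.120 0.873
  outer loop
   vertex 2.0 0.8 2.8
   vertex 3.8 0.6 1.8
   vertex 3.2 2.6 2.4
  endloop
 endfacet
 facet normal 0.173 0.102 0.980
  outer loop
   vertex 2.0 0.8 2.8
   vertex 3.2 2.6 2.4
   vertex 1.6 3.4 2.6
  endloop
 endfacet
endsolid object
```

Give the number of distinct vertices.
7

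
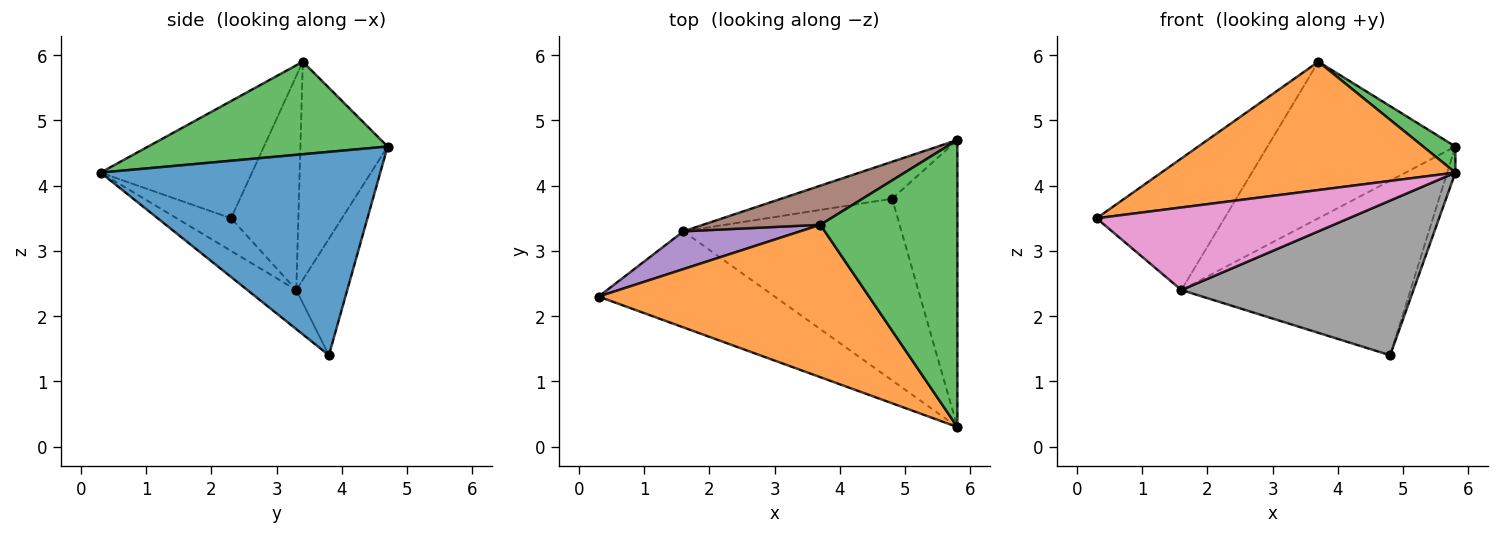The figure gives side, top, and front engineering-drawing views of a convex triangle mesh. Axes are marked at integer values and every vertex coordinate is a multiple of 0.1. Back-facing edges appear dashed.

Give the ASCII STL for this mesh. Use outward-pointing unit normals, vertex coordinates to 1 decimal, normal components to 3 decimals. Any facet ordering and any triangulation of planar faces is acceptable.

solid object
 facet normal 0.952 0.028 -0.305
  outer loop
   vertex 4.8 3.8 1.4
   vertex 5.8 4.7 4.6
   vertex 5.8 0.3 4.2
  endloop
 endfacet
 facet normal -0.315 -0.611 0.726
  outer loop
   vertex 3.7 3.4 5.9
   vertex 0.3 2.3 3.5
   vertex 5.8 0.3 4.2
  endloop
 endfacet
 facet normal 0.558 -0.075 0.826
  outer loop
   vertex 3.7 3.4 5.9
   vertex 5.8 0.3 4.2
   vertex 5.8 4.7 4.6
  endloop
 endfacet
 facet normal -0.213 0.956 -0.202
  outer loop
   vertex 1.6 3.3 2.4
   vertex 5.8 4.7 4.6
   vertex 4.8 3.8 1.4
  endloop
 endfacet
 facet normal -0.451 0.858 0.246
  outer loop
   vertex 1.6 3.3 2.4
   vertex 0.3 2.3 3.5
   vertex 3.7 3.4 5.9
  endloop
 endfacet
 facet normal -0.411 0.885 0.221
  outer loop
   vertex 1.6 3.3 2.4
   vertex 3.7 3.4 5.9
   vertex 5.8 4.7 4.6
  endloop
 endfacet
 facet normal -0.139 -0.645 -0.751
  outer loop
   vertex 1.6 3.3 2.4
   vertex 5.8 0.3 4.2
   vertex 0.3 2.3 3.5
  endloop
 endfacet
 facet normal -0.135 -0.642 -0.754
  outer loop
   vertex 1.6 3.3 2.4
   vertex 4.8 3.8 1.4
   vertex 5.8 0.3 4.2
  endloop
 endfacet
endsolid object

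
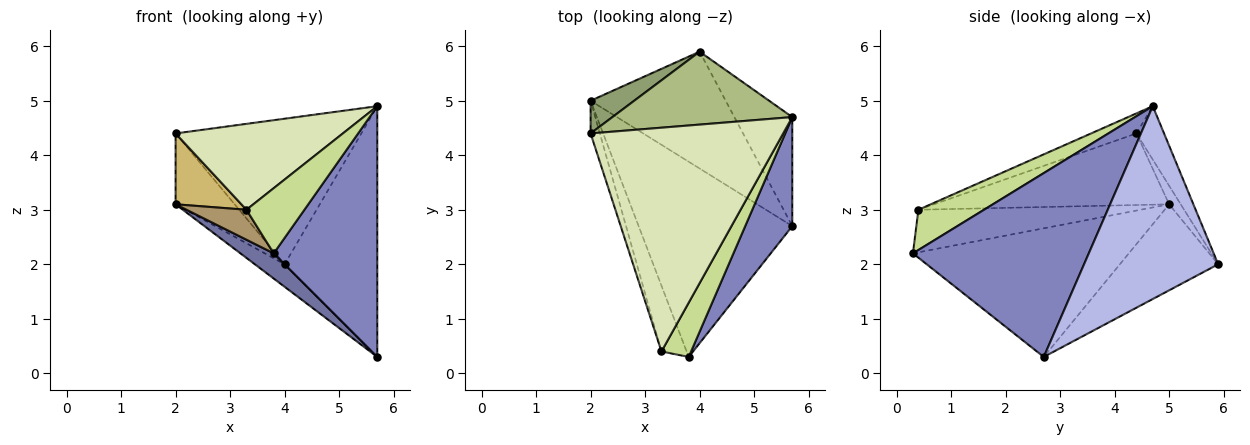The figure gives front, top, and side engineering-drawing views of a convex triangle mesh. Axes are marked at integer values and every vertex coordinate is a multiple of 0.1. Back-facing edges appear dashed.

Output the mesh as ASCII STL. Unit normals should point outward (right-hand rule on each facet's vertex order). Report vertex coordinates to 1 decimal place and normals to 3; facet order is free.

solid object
 facet normal -0.639 -0.098 -0.763
  outer loop
   vertex 5.7 2.7 0.3
   vertex 3.8 0.3 2.2
   vertex 2.0 5.0 3.1
  endloop
 endfacet
 facet normal 0.841 -0.496 0.215
  outer loop
   vertex 5.7 2.7 0.3
   vertex 5.7 4.7 4.9
   vertex 3.8 0.3 2.2
  endloop
 endfacet
 facet normal -0.530 0.161 -0.833
  outer loop
   vertex 4.0 5.9 2.0
   vertex 5.7 2.7 0.3
   vertex 2.0 5.0 3.1
  endloop
 endfacet
 facet normal 0.799 0.552 -0.240
  outer loop
   vertex 4.0 5.9 2.0
   vertex 5.7 4.7 4.9
   vertex 5.7 2.7 0.3
  endloop
 endfacet
 facet normal -0.175 0.894 0.413
  outer loop
   vertex 2.0 4.4 4.4
   vertex 4.0 5.9 2.0
   vertex 2.0 5.0 3.1
  endloop
 endfacet
 facet normal -0.132 0.886 0.444
  outer loop
   vertex 2.0 4.4 4.4
   vertex 5.7 4.7 4.9
   vertex 4.0 5.9 2.0
  endloop
 endfacet
 facet normal 0.656 -0.580 0.483
  outer loop
   vertex 3.3 0.4 3.0
   vertex 3.8 0.3 2.2
   vertex 5.7 4.7 4.9
  endloop
 endfacet
 facet normal -0.097 -0.357 0.929
  outer loop
   vertex 3.3 0.4 3.0
   vertex 5.7 4.7 4.9
   vertex 2.0 4.4 4.4
  endloop
 endfacet
 facet normal -0.838 -0.226 -0.496
  outer loop
   vertex 3.3 0.4 3.0
   vertex 2.0 5.0 3.1
   vertex 3.8 0.3 2.2
  endloop
 endfacet
 facet normal -0.956 -0.267 -0.123
  outer loop
   vertex 3.3 0.4 3.0
   vertex 2.0 4.4 4.4
   vertex 2.0 5.0 3.1
  endloop
 endfacet
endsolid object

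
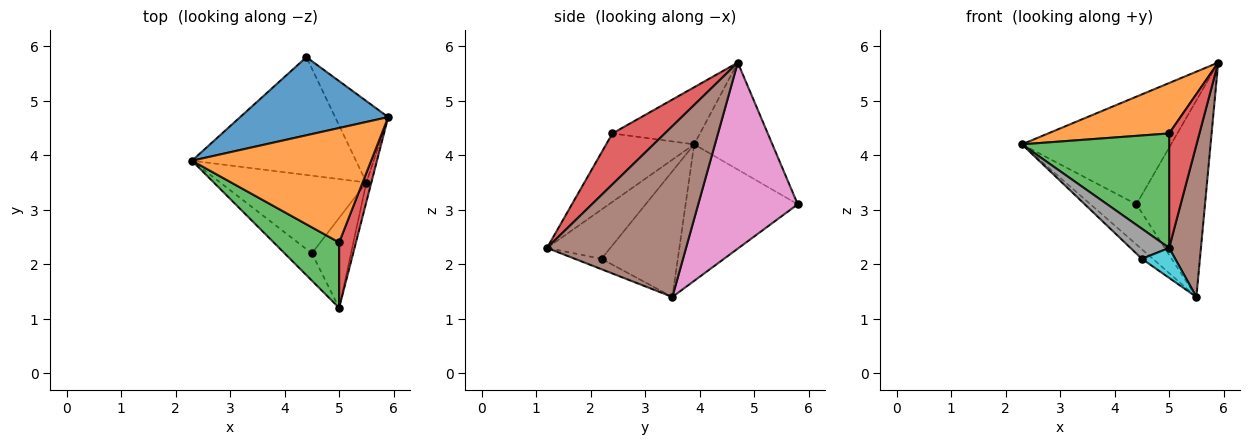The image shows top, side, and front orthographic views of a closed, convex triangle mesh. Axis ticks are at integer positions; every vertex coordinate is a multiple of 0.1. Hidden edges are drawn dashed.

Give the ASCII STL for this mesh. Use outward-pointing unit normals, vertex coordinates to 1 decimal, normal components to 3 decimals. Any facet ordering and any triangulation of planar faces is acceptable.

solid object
 facet normal -0.391 0.745 0.541
  outer loop
   vertex 4.4 5.8 3.1
   vertex 2.3 3.9 4.2
   vertex 5.9 4.7 5.7
  endloop
 endfacet
 facet normal -0.280 -0.387 0.879
  outer loop
   vertex 5.0 2.4 4.4
   vertex 5.9 4.7 5.7
   vertex 2.3 3.9 4.2
  endloop
 endfacet
 facet normal -0.461 -0.771 0.440
  outer loop
   vertex 5.0 2.4 4.4
   vertex 2.3 3.9 4.2
   vertex 5.0 1.2 2.3
  endloop
 endfacet
 facet normal 0.832 -0.481 0.275
  outer loop
   vertex 5.0 2.4 4.4
   vertex 5.0 1.2 2.3
   vertex 5.9 4.7 5.7
  endloop
 endfacet
 facet normal -0.619 0.254 -0.743
  outer loop
   vertex 5.5 3.5 1.4
   vertex 2.3 3.9 4.2
   vertex 4.4 5.8 3.1
  endloop
 endfacet
 facet normal 0.974 -0.223 -0.028
  outer loop
   vertex 5.5 3.5 1.4
   vertex 5.9 4.7 5.7
   vertex 5.0 1.2 2.3
  endloop
 endfacet
 facet normal 0.802 0.552 -0.229
  outer loop
   vertex 5.5 3.5 1.4
   vertex 4.4 5.8 3.1
   vertex 5.9 4.7 5.7
  endloop
 endfacet
 facet normal -0.772 -0.471 -0.427
  outer loop
   vertex 4.5 2.2 2.1
   vertex 5.0 1.2 2.3
   vertex 2.3 3.9 4.2
  endloop
 endfacet
 facet normal -0.649 0.093 -0.755
  outer loop
   vertex 4.5 2.2 2.1
   vertex 2.3 3.9 4.2
   vertex 5.5 3.5 1.4
  endloop
 endfacet
 facet normal -0.245 -0.307 -0.920
  outer loop
   vertex 4.5 2.2 2.1
   vertex 5.5 3.5 1.4
   vertex 5.0 1.2 2.3
  endloop
 endfacet
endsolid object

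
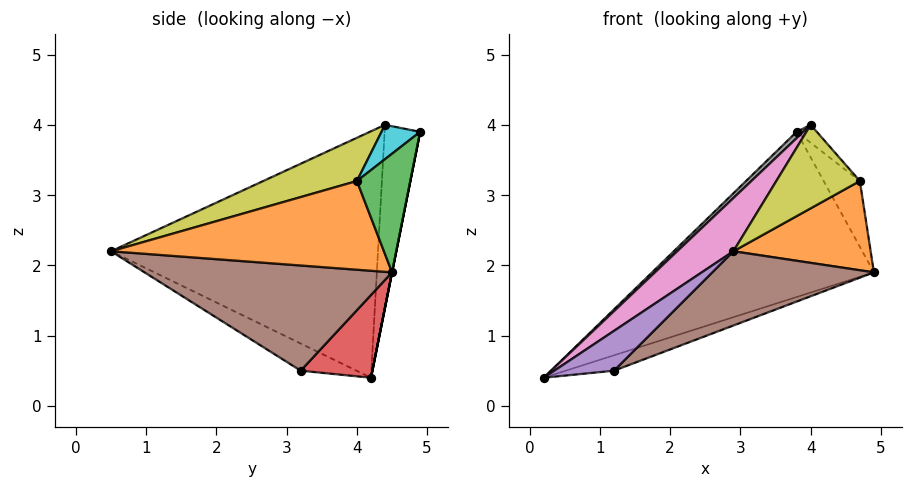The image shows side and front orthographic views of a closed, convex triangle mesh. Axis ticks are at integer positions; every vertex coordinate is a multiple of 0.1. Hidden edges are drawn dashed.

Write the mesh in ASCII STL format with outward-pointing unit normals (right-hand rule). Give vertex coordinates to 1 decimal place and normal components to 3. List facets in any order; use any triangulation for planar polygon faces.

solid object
 facet normal 0.000 0.981 -0.196
  outer loop
   vertex 3.8 4.9 3.9
   vertex 4.9 4.5 1.9
   vertex 0.2 4.2 0.4
  endloop
 endfacet
 facet normal 0.893 -0.449 -0.035
  outer loop
   vertex 4.7 4.0 3.2
   vertex 2.9 0.5 2.2
   vertex 4.9 4.5 1.9
  endloop
 endfacet
 facet normal 0.783 0.531 0.325
  outer loop
   vertex 4.7 4.0 3.2
   vertex 4.9 4.5 1.9
   vertex 3.8 4.9 3.9
  endloop
 endfacet
 facet normal 0.287 0.193 -0.938
  outer loop
   vertex 1.2 3.2 0.5
   vertex 0.2 4.2 0.4
   vertex 4.9 4.5 1.9
  endloop
 endfacet
 facet normal -0.616 -0.659 -0.431
  outer loop
   vertex 1.2 3.2 0.5
   vertex 2.9 0.5 2.2
   vertex 0.2 4.2 0.4
  endloop
 endfacet
 facet normal 0.424 -0.276 -0.863
  outer loop
   vertex 1.2 3.2 0.5
   vertex 4.9 4.5 1.9
   vertex 2.9 0.5 2.2
  endloop
 endfacet
 facet normal -0.677 -0.142 0.722
  outer loop
   vertex 4.0 4.4 4.0
   vertex 0.2 4.2 0.4
   vertex 2.9 0.5 2.2
  endloop
 endfacet
 facet normal -0.679 -0.127 0.723
  outer loop
   vertex 4.0 4.4 4.0
   vertex 3.8 4.9 3.9
   vertex 0.2 4.2 0.4
  endloop
 endfacet
 facet normal 0.532 -0.474 0.702
  outer loop
   vertex 4.0 4.4 4.0
   vertex 2.9 0.5 2.2
   vertex 4.7 4.0 3.2
  endloop
 endfacet
 facet normal 0.779 0.407 0.478
  outer loop
   vertex 4.0 4.4 4.0
   vertex 4.7 4.0 3.2
   vertex 3.8 4.9 3.9
  endloop
 endfacet
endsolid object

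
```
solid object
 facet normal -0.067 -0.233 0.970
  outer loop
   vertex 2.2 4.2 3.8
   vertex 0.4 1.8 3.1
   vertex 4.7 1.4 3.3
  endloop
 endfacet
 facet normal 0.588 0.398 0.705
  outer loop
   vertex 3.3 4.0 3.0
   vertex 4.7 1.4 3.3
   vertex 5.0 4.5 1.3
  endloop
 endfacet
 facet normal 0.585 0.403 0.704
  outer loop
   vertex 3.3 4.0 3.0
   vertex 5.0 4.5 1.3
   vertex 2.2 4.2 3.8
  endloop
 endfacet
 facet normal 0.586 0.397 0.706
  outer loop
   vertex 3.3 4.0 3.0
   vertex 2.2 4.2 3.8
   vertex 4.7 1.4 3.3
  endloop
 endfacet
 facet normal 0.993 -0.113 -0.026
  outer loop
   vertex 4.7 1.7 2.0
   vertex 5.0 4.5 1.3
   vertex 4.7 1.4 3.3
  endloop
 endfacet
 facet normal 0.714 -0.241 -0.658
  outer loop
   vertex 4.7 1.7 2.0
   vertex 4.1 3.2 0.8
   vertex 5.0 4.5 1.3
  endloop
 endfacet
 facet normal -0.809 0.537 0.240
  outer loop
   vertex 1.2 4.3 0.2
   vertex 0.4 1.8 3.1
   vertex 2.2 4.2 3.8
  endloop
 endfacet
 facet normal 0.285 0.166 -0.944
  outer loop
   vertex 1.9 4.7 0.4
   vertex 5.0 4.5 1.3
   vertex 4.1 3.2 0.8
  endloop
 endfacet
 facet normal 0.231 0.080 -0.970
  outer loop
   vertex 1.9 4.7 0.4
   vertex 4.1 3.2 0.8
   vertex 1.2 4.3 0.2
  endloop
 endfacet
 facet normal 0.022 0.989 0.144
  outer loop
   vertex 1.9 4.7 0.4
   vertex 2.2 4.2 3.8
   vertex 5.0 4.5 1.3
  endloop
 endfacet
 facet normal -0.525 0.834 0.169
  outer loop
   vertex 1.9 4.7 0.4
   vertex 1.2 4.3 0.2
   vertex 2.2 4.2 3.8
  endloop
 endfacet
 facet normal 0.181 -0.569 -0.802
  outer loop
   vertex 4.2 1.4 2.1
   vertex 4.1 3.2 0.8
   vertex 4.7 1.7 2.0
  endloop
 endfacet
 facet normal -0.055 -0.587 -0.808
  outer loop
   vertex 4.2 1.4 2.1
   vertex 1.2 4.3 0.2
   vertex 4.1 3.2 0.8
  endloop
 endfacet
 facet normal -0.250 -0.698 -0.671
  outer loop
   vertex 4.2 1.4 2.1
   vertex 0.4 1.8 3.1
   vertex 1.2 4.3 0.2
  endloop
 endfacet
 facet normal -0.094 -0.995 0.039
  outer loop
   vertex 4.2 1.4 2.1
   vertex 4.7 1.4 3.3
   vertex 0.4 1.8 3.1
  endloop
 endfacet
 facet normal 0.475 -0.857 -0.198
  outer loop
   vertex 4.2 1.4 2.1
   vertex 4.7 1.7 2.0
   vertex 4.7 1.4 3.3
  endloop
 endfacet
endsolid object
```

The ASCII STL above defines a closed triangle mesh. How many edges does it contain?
24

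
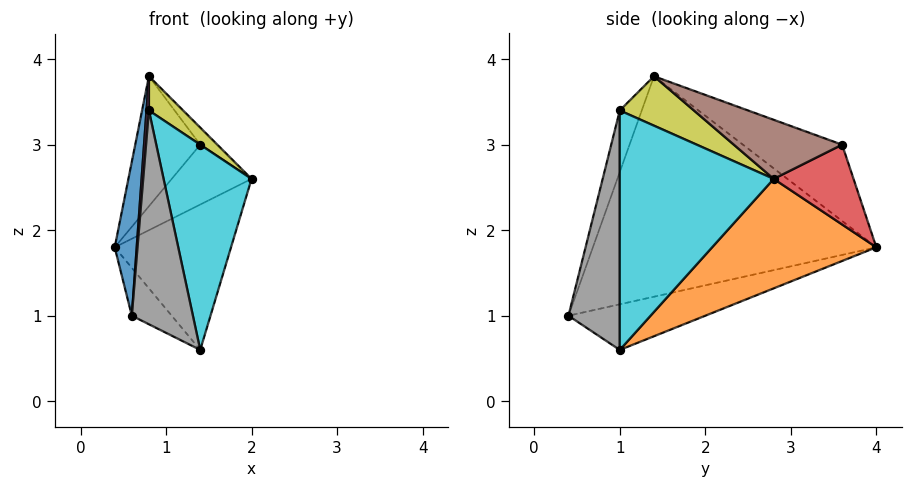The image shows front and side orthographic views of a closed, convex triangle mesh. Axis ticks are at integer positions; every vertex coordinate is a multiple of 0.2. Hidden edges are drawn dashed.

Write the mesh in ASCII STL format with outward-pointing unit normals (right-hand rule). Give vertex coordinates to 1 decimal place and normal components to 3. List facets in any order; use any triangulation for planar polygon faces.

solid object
 facet normal -0.992 -0.077 0.098
  outer loop
   vertex 0.8 1.4 3.8
   vertex 0.4 4.0 1.8
   vertex 0.6 0.4 1.0
  endloop
 endfacet
 facet normal 0.648 0.459 -0.608
  outer loop
   vertex 1.4 1.0 0.6
   vertex 0.4 4.0 1.8
   vertex 2.0 2.8 2.6
  endloop
 endfacet
 facet normal -0.533 0.155 -0.832
  outer loop
   vertex 1.4 1.0 0.6
   vertex 0.6 0.4 1.0
   vertex 0.4 4.0 1.8
  endloop
 endfacet
 facet normal 0.667 0.667 -0.333
  outer loop
   vertex 1.4 3.6 3.0
   vertex 2.0 2.8 2.6
   vertex 0.4 4.0 1.8
  endloop
 endfacet
 facet normal -0.628 0.411 0.661
  outer loop
   vertex 1.4 3.6 3.0
   vertex 0.4 4.0 1.8
   vertex 0.8 1.4 3.8
  endloop
 endfacet
 facet normal 0.642 0.101 0.760
  outer loop
   vertex 1.4 3.6 3.0
   vertex 0.8 1.4 3.8
   vertex 2.0 2.8 2.6
  endloop
 endfacet
 facet normal -0.988 -0.110 0.110
  outer loop
   vertex 0.8 1.0 3.4
   vertex 0.8 1.4 3.8
   vertex 0.6 0.4 1.0
  endloop
 endfacet
 facet normal 0.637 -0.759 0.137
  outer loop
   vertex 0.8 1.0 3.4
   vertex 0.6 0.4 1.0
   vertex 1.4 1.0 0.6
  endloop
 endfacet
 facet normal 0.837 -0.386 0.386
  outer loop
   vertex 0.8 1.0 3.4
   vertex 2.0 2.8 2.6
   vertex 0.8 1.4 3.8
  endloop
 endfacet
 facet normal 0.854 -0.488 0.183
  outer loop
   vertex 0.8 1.0 3.4
   vertex 1.4 1.0 0.6
   vertex 2.0 2.8 2.6
  endloop
 endfacet
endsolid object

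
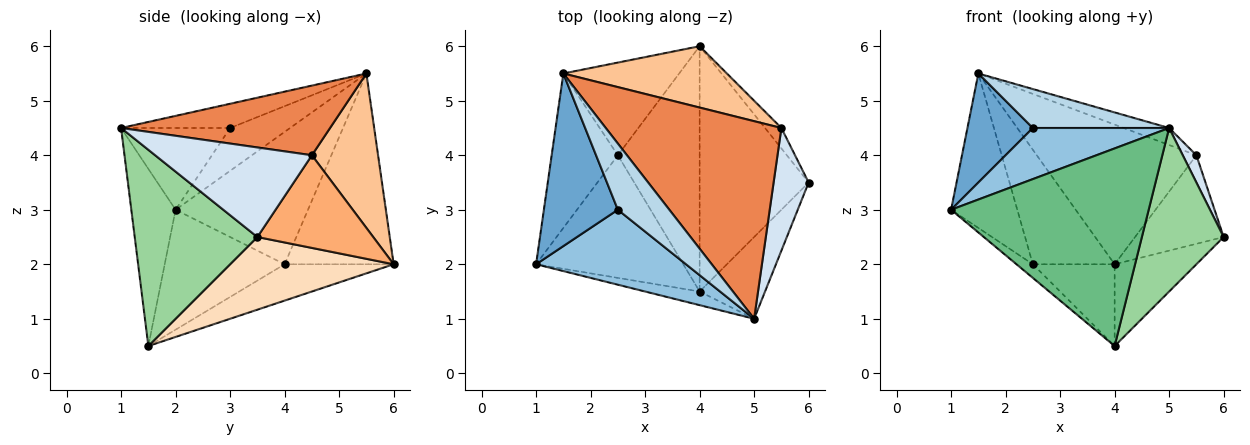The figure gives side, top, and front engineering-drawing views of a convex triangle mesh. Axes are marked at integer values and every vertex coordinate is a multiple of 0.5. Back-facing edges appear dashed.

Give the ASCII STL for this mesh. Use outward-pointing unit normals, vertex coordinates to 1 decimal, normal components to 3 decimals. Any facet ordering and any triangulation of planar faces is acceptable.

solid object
 facet normal -0.440 -0.480 0.759
  outer loop
   vertex 2.5 3.0 4.5
   vertex 1.5 5.5 5.5
   vertex 1.0 2.0 3.0
  endloop
 endfacet
 facet normal -0.411 -0.514 0.753
  outer loop
   vertex 2.5 3.0 4.5
   vertex 1.0 2.0 3.0
   vertex 5.0 1.0 4.5
  endloop
 endfacet
 facet normal -0.376 -0.470 0.799
  outer loop
   vertex 2.5 3.0 4.5
   vertex 5.0 1.0 4.5
   vertex 1.5 5.5 5.5
  endloop
 endfacet
 facet normal 0.928 -0.081 0.363
  outer loop
   vertex 5.5 4.5 4.0
   vertex 5.0 1.0 4.5
   vertex 6.0 3.5 2.5
  endloop
 endfacet
 facet normal 0.367 0.080 0.927
  outer loop
   vertex 5.5 4.5 4.0
   vertex 1.5 5.5 5.5
   vertex 5.0 1.0 4.5
  endloop
 endfacet
 facet normal 0.787 0.602 -0.139
  outer loop
   vertex 5.5 4.5 4.0
   vertex 6.0 3.5 2.5
   vertex 4.0 6.0 2.0
  endloop
 endfacet
 facet normal 0.355 0.856 0.376
  outer loop
   vertex 5.5 4.5 4.0
   vertex 4.0 6.0 2.0
   vertex 1.5 5.5 5.5
  endloop
 endfacet
 facet normal 0.535 0.267 -0.802
  outer loop
   vertex 4.0 1.5 0.5
   vertex 4.0 6.0 2.0
   vertex 6.0 3.5 2.5
  endloop
 endfacet
 facet normal -0.218 -0.974 -0.067
  outer loop
   vertex 4.0 1.5 0.5
   vertex 5.0 1.0 4.5
   vertex 1.0 2.0 3.0
  endloop
 endfacet
 facet normal 0.802 -0.535 -0.267
  outer loop
   vertex 4.0 1.5 0.5
   vertex 6.0 3.5 2.5
   vertex 5.0 1.0 4.5
  endloop
 endfacet
 facet normal -0.629 0.086 -0.772
  outer loop
   vertex 2.5 4.0 2.0
   vertex 4.0 1.5 0.5
   vertex 1.0 2.0 3.0
  endloop
 endfacet
 facet normal -0.389 0.291 -0.874
  outer loop
   vertex 2.5 4.0 2.0
   vertex 4.0 6.0 2.0
   vertex 4.0 1.5 0.5
  endloop
 endfacet
 facet normal -0.816 0.408 -0.408
  outer loop
   vertex 2.5 4.0 2.0
   vertex 1.0 2.0 3.0
   vertex 1.5 5.5 5.5
  endloop
 endfacet
 facet normal -0.720 0.540 -0.437
  outer loop
   vertex 2.5 4.0 2.0
   vertex 1.5 5.5 5.5
   vertex 4.0 6.0 2.0
  endloop
 endfacet
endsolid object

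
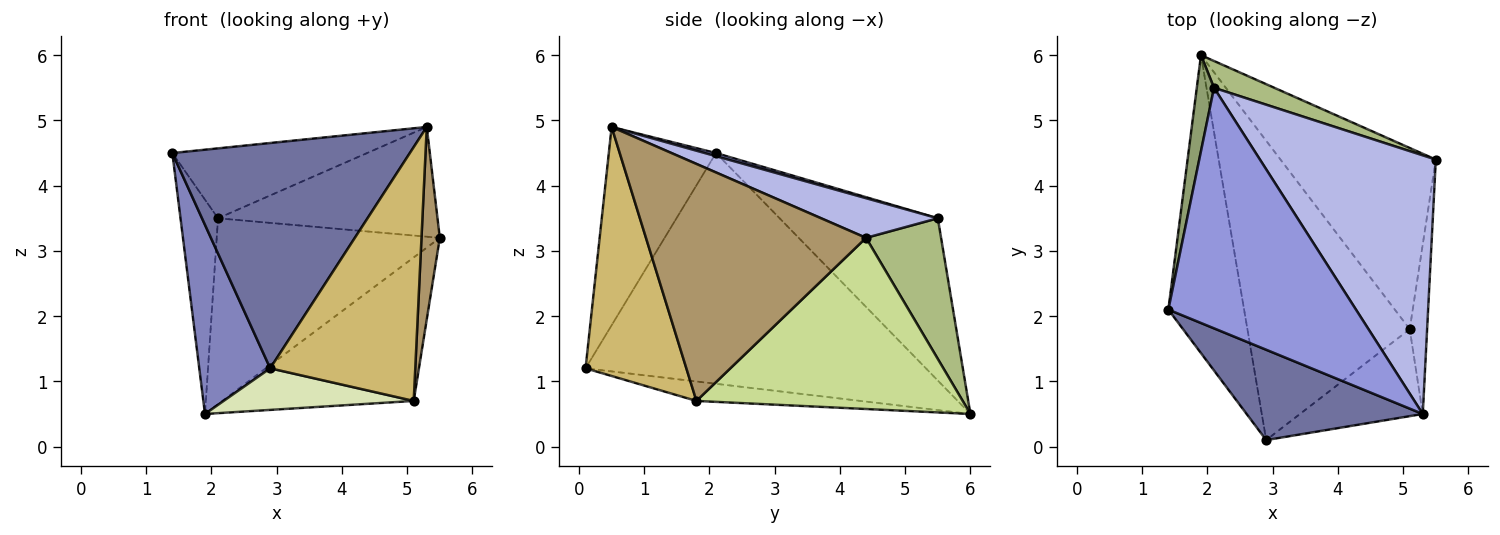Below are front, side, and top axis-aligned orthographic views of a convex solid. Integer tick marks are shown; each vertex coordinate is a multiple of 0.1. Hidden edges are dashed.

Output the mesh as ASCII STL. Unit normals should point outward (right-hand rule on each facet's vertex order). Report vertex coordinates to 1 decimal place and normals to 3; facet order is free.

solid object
 facet normal -0.386 -0.856 0.343
  outer loop
   vertex 2.9 0.1 1.2
   vertex 5.3 0.5 4.9
   vertex 1.4 2.1 4.5
  endloop
 endfacet
 facet normal -0.932 -0.194 -0.306
  outer loop
   vertex 1.9 6.0 0.5
   vertex 2.9 0.1 1.2
   vertex 1.4 2.1 4.5
  endloop
 endfacet
 facet normal 0.016 0.279 0.960
  outer loop
   vertex 2.1 5.5 3.5
   vertex 1.4 2.1 4.5
   vertex 5.3 0.5 4.9
  endloop
 endfacet
 facet normal 0.203 0.382 0.901
  outer loop
   vertex 2.1 5.5 3.5
   vertex 5.3 0.5 4.9
   vertex 5.5 4.4 3.2
  endloop
 endfacet
 facet normal -0.968 0.229 0.103
  outer loop
   vertex 2.1 5.5 3.5
   vertex 1.9 6.0 0.5
   vertex 1.4 2.1 4.5
  endloop
 endfacet
 facet normal 0.316 0.939 0.135
  outer loop
   vertex 2.1 5.5 3.5
   vertex 5.5 4.4 3.2
   vertex 1.9 6.0 0.5
  endloop
 endfacet
 facet normal 0.654 0.470 -0.593
  outer loop
   vertex 5.1 1.8 0.7
   vertex 1.9 6.0 0.5
   vertex 5.5 4.4 3.2
  endloop
 endfacet
 facet normal -0.118 -0.137 -0.984
  outer loop
   vertex 5.1 1.8 0.7
   vertex 2.9 0.1 1.2
   vertex 1.9 6.0 0.5
  endloop
 endfacet
 facet normal 0.994 -0.083 -0.073
  outer loop
   vertex 5.1 1.8 0.7
   vertex 5.5 4.4 3.2
   vertex 5.3 0.5 4.9
  endloop
 endfacet
 facet normal 0.549 -0.791 -0.271
  outer loop
   vertex 5.1 1.8 0.7
   vertex 5.3 0.5 4.9
   vertex 2.9 0.1 1.2
  endloop
 endfacet
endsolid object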